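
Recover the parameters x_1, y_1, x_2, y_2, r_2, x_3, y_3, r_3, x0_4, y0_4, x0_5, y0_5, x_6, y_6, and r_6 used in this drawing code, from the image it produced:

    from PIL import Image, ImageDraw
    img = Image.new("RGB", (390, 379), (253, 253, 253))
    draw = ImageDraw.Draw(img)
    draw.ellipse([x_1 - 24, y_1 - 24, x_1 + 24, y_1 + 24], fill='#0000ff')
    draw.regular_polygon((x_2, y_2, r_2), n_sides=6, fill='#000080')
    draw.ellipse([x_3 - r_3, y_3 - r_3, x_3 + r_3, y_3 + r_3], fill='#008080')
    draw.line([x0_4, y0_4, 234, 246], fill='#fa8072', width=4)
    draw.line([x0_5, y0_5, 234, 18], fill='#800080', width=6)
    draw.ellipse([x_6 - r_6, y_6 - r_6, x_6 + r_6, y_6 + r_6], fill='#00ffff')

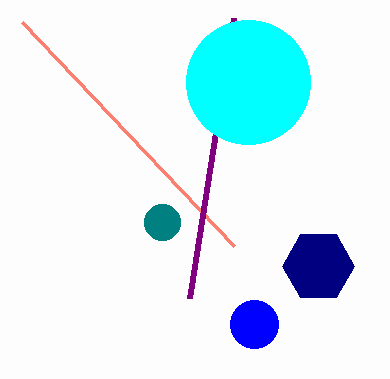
x_1 = 254, y_1 = 324, x_2 = 318, y_2 = 266, r_2 = 36, x_3 = 162, y_3 = 222, r_3 = 18, x0_4 = 22, y0_4 = 22, x0_5 = 190, y0_5 = 298, x_6 = 248, y_6 = 82, r_6 = 62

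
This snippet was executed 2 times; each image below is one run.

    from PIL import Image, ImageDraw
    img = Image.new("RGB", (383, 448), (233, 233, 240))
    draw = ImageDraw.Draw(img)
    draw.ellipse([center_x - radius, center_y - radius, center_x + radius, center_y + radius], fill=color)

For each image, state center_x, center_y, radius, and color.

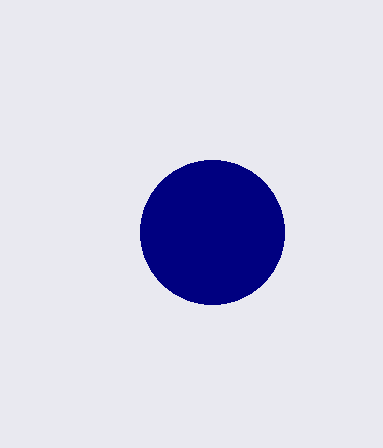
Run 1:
center_x = 212
center_y = 232
radius = 72
color = 'navy'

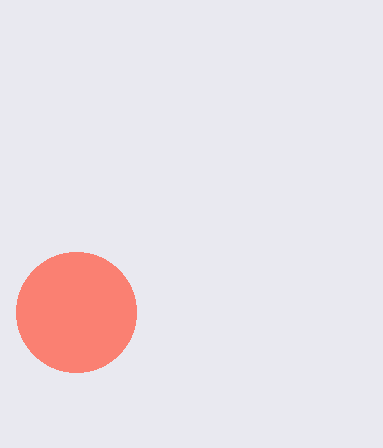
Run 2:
center_x = 76; center_y = 312; radius = 60; color = 'salmon'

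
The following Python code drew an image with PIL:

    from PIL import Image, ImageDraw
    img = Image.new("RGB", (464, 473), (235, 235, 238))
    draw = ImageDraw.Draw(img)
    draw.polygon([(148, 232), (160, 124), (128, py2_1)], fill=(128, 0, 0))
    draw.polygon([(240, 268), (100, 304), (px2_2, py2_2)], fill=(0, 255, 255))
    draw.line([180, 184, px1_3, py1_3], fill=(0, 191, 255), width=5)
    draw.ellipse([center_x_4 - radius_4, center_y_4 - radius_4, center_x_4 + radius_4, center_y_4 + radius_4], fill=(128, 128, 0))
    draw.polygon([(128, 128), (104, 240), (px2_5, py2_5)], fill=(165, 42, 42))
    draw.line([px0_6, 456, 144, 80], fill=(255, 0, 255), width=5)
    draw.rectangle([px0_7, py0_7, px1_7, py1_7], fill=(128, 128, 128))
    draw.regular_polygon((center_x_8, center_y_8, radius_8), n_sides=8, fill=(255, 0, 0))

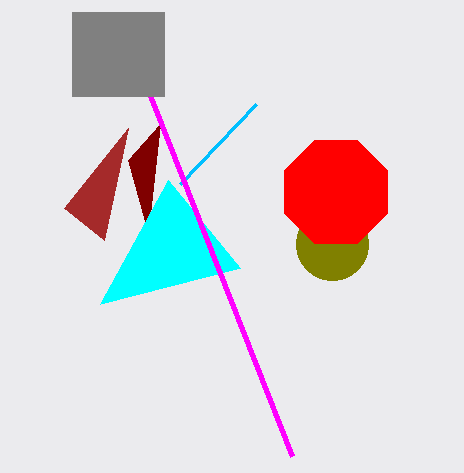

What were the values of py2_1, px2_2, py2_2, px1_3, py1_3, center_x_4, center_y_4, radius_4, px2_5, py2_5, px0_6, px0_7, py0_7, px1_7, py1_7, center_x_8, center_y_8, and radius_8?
py2_1 = 160; px2_2 = 168; py2_2 = 180; px1_3 = 256; py1_3 = 104; center_x_4 = 332; center_y_4 = 244; radius_4 = 36; px2_5 = 64; py2_5 = 208; px0_6 = 292; px0_7 = 72; py0_7 = 12; px1_7 = 164; py1_7 = 96; center_x_8 = 336; center_y_8 = 192; radius_8 = 56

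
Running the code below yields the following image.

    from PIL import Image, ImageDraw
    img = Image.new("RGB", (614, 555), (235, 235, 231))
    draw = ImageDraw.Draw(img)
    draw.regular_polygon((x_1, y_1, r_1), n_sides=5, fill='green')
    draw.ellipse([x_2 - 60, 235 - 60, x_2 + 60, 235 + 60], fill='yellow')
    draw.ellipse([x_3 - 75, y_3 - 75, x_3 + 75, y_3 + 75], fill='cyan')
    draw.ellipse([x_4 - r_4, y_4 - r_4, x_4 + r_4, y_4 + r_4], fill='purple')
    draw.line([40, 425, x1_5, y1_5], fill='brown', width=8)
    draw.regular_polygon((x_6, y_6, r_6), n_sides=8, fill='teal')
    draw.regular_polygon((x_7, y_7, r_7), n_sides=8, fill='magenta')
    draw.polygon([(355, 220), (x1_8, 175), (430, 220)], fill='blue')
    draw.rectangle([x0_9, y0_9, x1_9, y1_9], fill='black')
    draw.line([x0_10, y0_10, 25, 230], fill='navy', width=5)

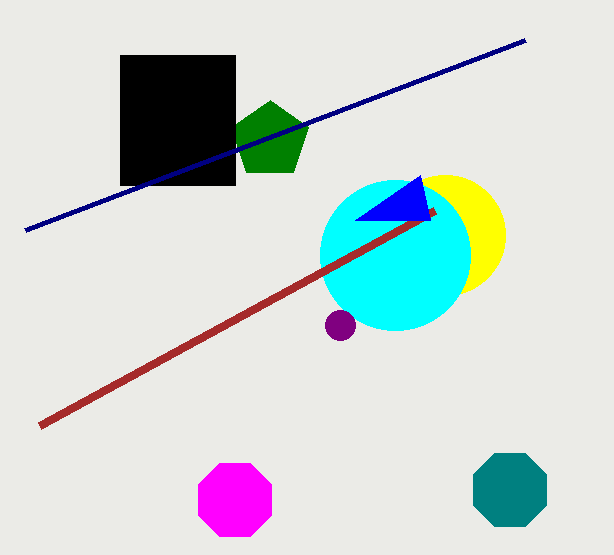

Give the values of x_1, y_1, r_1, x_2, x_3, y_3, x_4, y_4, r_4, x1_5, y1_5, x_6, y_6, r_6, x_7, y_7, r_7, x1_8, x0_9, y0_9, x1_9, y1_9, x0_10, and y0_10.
x_1 = 270, y_1 = 140, r_1 = 40, x_2 = 445, x_3 = 395, y_3 = 255, x_4 = 340, y_4 = 325, r_4 = 15, x1_5 = 435, y1_5 = 210, x_6 = 510, y_6 = 490, r_6 = 40, x_7 = 235, y_7 = 500, r_7 = 40, x1_8 = 420, x0_9 = 120, y0_9 = 55, x1_9 = 235, y1_9 = 185, x0_10 = 525, y0_10 = 40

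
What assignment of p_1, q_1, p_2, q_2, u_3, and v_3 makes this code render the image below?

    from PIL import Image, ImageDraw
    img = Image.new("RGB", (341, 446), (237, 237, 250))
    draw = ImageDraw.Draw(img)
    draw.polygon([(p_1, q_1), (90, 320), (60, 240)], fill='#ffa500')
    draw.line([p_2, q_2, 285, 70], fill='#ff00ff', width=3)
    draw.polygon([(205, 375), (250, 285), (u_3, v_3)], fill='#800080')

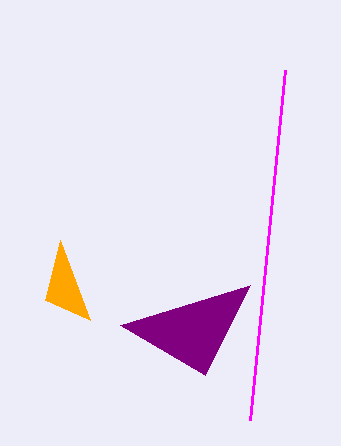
p_1 = 45
q_1 = 300
p_2 = 250
q_2 = 420
u_3 = 120
v_3 = 325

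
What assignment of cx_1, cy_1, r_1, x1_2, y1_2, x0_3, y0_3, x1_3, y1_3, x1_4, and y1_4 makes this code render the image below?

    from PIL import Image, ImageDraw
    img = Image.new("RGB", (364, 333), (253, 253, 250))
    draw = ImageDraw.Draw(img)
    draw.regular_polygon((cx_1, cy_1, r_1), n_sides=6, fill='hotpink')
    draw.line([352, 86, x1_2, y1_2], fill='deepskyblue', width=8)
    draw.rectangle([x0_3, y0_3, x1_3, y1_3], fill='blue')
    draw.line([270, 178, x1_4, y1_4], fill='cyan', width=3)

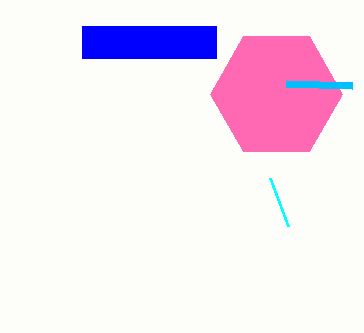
cx_1 = 276
cy_1 = 94
r_1 = 66
x1_2 = 286
y1_2 = 84
x0_3 = 82
y0_3 = 26
x1_3 = 216
y1_3 = 58
x1_4 = 288
y1_4 = 226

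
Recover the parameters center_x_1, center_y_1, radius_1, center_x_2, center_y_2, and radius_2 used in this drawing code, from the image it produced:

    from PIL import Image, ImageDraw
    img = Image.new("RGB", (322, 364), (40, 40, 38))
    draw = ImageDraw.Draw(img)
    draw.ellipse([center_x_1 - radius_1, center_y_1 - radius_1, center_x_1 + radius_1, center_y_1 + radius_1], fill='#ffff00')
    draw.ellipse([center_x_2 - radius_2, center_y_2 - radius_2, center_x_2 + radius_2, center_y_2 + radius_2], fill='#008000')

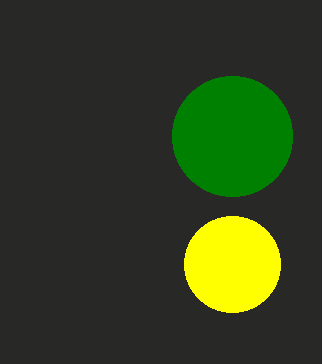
center_x_1 = 232; center_y_1 = 264; radius_1 = 48; center_x_2 = 232; center_y_2 = 136; radius_2 = 60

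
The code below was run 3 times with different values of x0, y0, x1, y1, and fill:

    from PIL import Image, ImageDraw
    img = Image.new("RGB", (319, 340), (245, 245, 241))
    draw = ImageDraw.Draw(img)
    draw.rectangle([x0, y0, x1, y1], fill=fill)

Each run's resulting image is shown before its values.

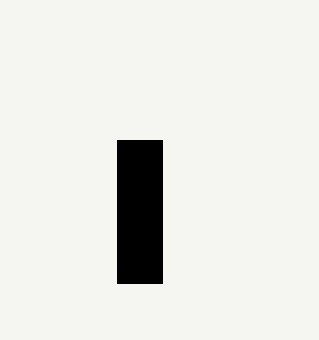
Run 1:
x0 = 117, y0 = 140, x1 = 162, y1 = 283, fill = 'black'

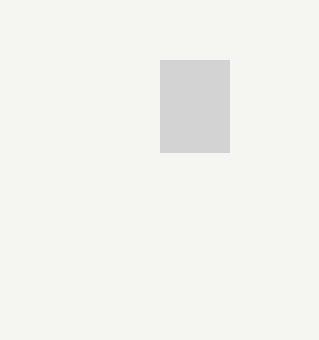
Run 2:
x0 = 160, y0 = 60, x1 = 229, y1 = 152, fill = 'lightgray'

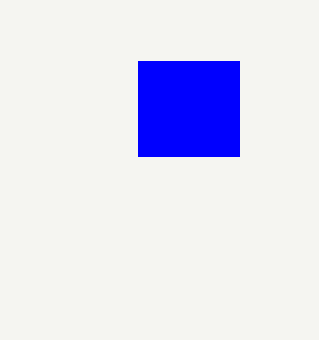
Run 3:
x0 = 138, y0 = 61, x1 = 239, y1 = 156, fill = 'blue'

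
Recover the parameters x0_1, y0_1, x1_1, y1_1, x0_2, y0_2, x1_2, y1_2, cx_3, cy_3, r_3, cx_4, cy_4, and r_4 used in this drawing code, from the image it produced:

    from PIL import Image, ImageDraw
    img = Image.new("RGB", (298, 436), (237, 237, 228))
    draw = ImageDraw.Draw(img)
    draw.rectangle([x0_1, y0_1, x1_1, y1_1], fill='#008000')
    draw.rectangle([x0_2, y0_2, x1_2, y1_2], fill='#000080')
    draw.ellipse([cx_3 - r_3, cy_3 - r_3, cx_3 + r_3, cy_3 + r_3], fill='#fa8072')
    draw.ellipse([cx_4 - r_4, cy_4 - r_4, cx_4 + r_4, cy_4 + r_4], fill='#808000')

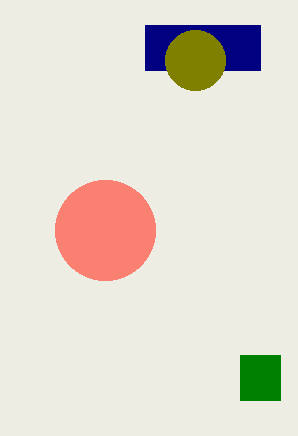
x0_1 = 240, y0_1 = 355, x1_1 = 280, y1_1 = 400, x0_2 = 145, y0_2 = 25, x1_2 = 260, y1_2 = 70, cx_3 = 105, cy_3 = 230, r_3 = 50, cx_4 = 195, cy_4 = 60, r_4 = 30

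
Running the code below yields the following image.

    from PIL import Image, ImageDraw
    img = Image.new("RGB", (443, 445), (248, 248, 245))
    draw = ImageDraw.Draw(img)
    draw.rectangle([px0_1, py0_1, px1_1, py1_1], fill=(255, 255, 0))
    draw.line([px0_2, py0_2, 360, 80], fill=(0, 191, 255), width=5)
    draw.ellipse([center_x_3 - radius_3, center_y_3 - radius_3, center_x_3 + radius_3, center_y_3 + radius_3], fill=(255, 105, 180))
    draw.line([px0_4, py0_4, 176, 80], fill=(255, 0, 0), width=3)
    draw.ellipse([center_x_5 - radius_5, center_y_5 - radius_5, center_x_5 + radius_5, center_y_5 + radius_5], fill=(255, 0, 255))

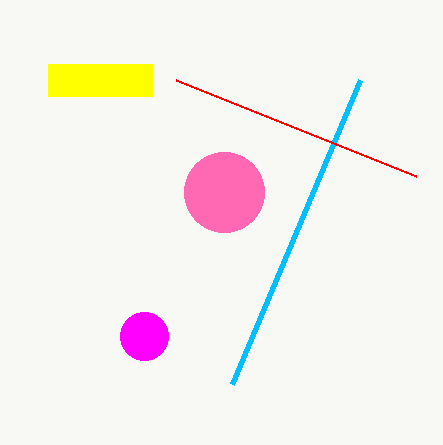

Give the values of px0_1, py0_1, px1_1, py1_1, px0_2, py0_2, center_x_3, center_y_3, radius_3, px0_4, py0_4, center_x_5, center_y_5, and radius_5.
px0_1 = 48
py0_1 = 64
px1_1 = 152
py1_1 = 96
px0_2 = 232
py0_2 = 384
center_x_3 = 224
center_y_3 = 192
radius_3 = 40
px0_4 = 416
py0_4 = 176
center_x_5 = 144
center_y_5 = 336
radius_5 = 24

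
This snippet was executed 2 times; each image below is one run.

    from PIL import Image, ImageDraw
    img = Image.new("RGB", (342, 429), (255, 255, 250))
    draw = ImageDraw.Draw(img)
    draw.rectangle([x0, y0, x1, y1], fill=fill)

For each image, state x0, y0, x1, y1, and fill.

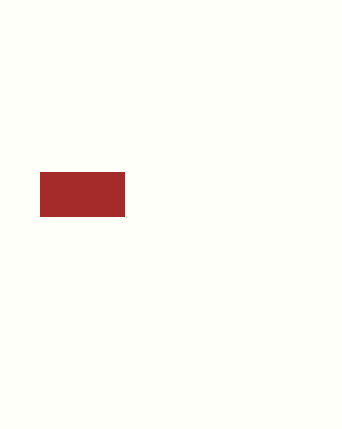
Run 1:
x0 = 40; y0 = 172; x1 = 124; y1 = 216; fill = 'brown'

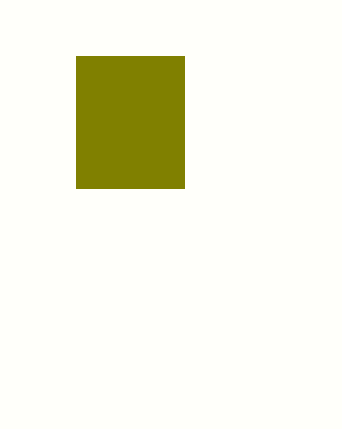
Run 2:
x0 = 76; y0 = 56; x1 = 184; y1 = 188; fill = 'olive'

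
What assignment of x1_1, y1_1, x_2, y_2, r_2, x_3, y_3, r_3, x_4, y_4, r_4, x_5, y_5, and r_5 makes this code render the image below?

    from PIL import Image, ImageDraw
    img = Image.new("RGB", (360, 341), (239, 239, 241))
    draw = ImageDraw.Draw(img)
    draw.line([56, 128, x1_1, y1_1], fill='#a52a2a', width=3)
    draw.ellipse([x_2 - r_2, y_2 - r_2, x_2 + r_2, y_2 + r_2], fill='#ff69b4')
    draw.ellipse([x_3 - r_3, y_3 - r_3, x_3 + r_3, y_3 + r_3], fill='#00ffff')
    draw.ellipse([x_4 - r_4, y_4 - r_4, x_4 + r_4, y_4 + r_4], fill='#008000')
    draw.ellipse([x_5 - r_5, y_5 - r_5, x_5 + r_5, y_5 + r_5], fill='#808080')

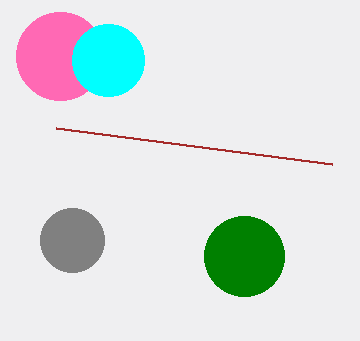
x1_1 = 332, y1_1 = 164, x_2 = 60, y_2 = 56, r_2 = 44, x_3 = 108, y_3 = 60, r_3 = 36, x_4 = 244, y_4 = 256, r_4 = 40, x_5 = 72, y_5 = 240, r_5 = 32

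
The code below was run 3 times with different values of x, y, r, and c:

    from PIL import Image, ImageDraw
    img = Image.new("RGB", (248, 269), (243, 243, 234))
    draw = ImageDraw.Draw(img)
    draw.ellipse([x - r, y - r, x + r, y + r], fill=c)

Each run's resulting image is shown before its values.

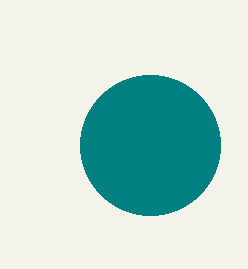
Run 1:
x = 150, y = 145, r = 70, c = 'teal'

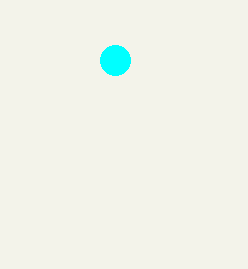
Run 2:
x = 115; y = 60; r = 15; c = 'cyan'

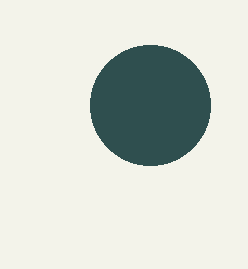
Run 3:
x = 150, y = 105, r = 60, c = 'darkslategray'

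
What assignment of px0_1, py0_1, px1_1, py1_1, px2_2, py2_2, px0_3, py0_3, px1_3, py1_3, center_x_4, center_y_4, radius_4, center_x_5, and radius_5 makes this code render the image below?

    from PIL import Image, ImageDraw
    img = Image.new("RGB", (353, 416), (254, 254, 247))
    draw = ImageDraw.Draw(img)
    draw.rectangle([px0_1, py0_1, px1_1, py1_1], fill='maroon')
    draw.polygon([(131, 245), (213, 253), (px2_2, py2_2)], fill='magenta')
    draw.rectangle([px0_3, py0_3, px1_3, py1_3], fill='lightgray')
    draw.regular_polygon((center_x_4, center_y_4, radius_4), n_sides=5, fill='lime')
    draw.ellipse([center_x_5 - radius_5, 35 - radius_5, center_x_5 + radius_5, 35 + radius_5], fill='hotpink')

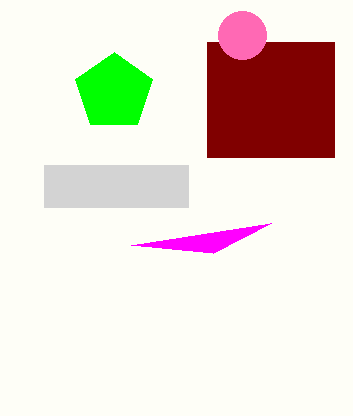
px0_1 = 207; py0_1 = 42; px1_1 = 334; py1_1 = 157; px2_2 = 271; py2_2 = 223; px0_3 = 44; py0_3 = 165; px1_3 = 188; py1_3 = 207; center_x_4 = 114; center_y_4 = 92; radius_4 = 40; center_x_5 = 242; radius_5 = 24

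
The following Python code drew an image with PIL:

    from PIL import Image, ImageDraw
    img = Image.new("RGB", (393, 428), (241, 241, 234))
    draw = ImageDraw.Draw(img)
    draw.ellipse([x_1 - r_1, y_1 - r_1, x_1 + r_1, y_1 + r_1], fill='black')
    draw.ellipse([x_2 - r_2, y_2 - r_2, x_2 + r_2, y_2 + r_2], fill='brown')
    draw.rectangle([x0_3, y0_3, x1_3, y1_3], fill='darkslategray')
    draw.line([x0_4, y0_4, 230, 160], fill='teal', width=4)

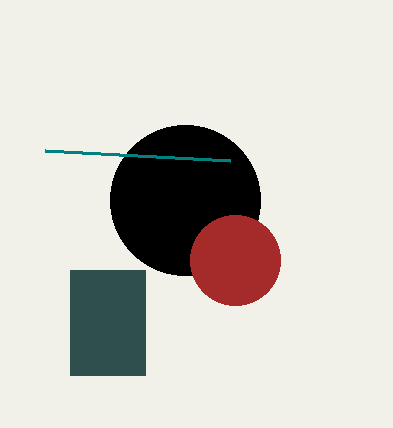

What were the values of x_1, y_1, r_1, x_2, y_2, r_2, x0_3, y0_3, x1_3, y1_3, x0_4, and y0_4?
x_1 = 185; y_1 = 200; r_1 = 75; x_2 = 235; y_2 = 260; r_2 = 45; x0_3 = 70; y0_3 = 270; x1_3 = 145; y1_3 = 375; x0_4 = 45; y0_4 = 150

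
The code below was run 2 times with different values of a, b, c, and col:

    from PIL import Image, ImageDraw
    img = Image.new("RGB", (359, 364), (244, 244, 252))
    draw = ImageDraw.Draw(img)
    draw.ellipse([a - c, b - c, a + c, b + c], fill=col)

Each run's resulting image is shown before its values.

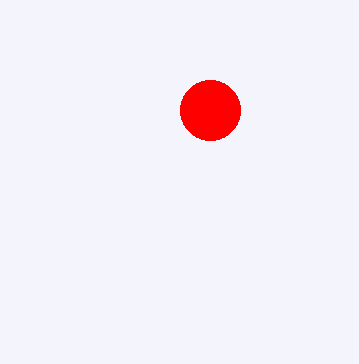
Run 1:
a = 210, b = 110, c = 30, col = 'red'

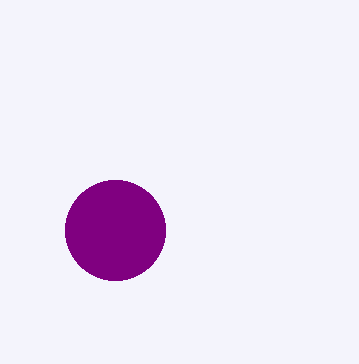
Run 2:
a = 115; b = 230; c = 50; col = 'purple'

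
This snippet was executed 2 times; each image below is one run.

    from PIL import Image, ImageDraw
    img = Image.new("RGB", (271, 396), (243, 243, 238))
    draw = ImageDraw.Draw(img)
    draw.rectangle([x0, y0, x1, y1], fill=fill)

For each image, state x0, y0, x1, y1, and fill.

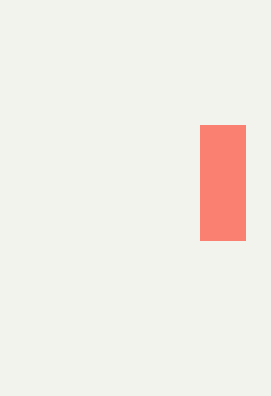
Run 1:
x0 = 200, y0 = 125, x1 = 245, y1 = 240, fill = 'salmon'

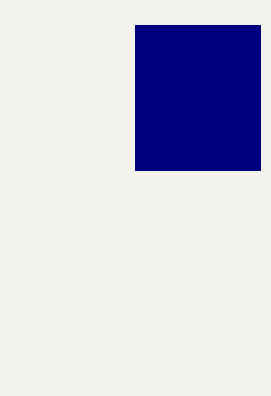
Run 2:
x0 = 135, y0 = 25, x1 = 260, y1 = 170, fill = 'navy'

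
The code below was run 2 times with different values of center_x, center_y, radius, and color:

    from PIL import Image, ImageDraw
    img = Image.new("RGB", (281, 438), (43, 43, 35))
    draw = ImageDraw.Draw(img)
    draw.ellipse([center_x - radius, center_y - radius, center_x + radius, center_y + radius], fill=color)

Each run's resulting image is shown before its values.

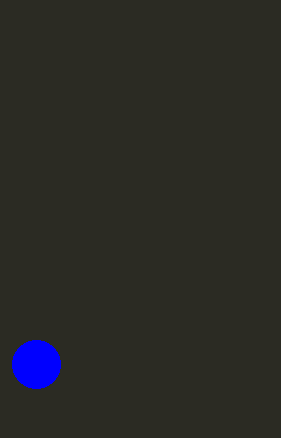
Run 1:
center_x = 36
center_y = 364
radius = 24
color = 'blue'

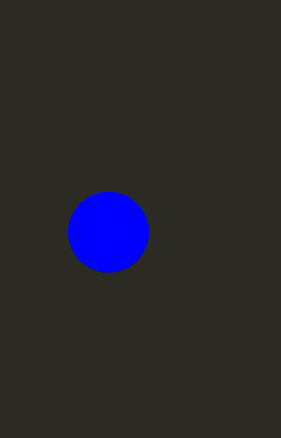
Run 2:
center_x = 108, center_y = 232, radius = 40, color = 'blue'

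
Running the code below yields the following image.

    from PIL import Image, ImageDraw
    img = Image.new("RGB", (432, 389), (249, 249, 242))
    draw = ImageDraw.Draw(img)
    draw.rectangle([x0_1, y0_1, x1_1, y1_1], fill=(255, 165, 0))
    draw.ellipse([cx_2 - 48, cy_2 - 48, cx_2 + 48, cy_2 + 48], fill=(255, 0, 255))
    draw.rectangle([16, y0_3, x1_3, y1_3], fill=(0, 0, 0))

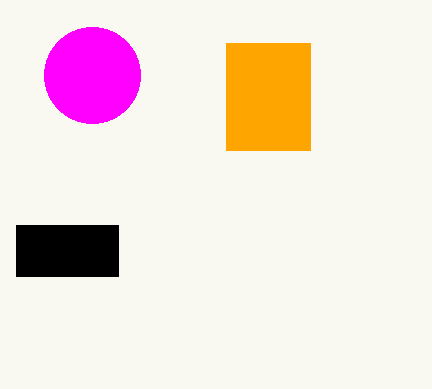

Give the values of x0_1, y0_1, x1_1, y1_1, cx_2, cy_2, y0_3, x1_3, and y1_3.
x0_1 = 226
y0_1 = 43
x1_1 = 310
y1_1 = 150
cx_2 = 92
cy_2 = 75
y0_3 = 225
x1_3 = 118
y1_3 = 276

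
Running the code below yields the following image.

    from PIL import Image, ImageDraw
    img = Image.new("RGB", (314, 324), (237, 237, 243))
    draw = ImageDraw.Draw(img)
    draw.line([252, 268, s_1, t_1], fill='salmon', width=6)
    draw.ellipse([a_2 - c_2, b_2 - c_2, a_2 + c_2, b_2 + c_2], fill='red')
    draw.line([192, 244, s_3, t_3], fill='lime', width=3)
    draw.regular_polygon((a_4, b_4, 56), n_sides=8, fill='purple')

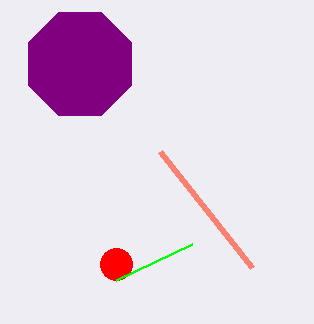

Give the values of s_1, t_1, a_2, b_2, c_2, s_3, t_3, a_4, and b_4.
s_1 = 160; t_1 = 152; a_2 = 116; b_2 = 264; c_2 = 16; s_3 = 116; t_3 = 280; a_4 = 80; b_4 = 64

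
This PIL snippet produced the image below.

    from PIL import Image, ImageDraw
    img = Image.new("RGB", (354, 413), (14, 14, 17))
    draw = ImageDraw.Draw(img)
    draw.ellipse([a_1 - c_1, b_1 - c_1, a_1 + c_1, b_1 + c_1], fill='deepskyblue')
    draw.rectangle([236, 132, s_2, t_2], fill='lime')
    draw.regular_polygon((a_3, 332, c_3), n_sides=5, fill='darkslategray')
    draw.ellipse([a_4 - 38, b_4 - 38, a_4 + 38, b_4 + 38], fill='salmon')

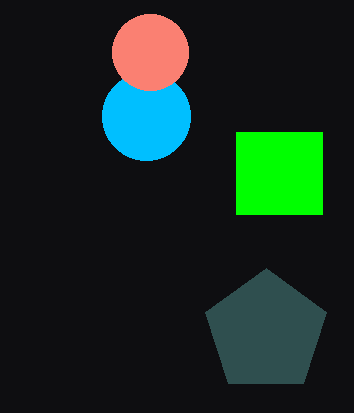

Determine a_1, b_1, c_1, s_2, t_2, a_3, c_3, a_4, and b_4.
a_1 = 146, b_1 = 116, c_1 = 44, s_2 = 322, t_2 = 214, a_3 = 266, c_3 = 64, a_4 = 150, b_4 = 52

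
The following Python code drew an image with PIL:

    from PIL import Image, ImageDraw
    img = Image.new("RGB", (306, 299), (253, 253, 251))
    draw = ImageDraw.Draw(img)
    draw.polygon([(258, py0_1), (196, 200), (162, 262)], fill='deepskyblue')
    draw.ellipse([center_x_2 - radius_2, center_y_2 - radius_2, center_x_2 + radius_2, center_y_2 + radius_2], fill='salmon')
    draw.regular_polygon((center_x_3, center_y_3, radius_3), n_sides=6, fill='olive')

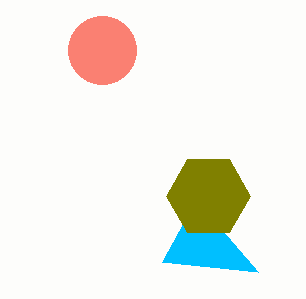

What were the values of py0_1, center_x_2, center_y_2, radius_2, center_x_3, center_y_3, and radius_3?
py0_1 = 272
center_x_2 = 102
center_y_2 = 50
radius_2 = 34
center_x_3 = 208
center_y_3 = 196
radius_3 = 42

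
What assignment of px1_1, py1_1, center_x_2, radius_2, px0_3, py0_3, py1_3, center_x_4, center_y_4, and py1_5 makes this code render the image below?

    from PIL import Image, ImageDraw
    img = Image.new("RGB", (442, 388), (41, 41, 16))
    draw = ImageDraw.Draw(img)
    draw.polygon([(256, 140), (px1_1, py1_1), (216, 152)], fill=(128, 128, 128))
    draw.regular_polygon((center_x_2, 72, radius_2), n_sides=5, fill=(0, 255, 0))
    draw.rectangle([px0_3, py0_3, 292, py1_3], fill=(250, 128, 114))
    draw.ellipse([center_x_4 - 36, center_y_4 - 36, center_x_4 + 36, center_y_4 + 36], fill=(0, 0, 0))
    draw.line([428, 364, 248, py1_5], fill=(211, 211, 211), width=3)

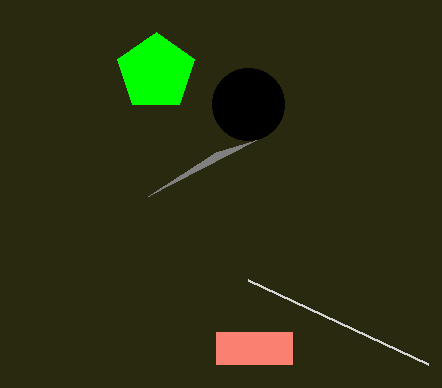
px1_1 = 148; py1_1 = 196; center_x_2 = 156; radius_2 = 40; px0_3 = 216; py0_3 = 332; py1_3 = 364; center_x_4 = 248; center_y_4 = 104; py1_5 = 280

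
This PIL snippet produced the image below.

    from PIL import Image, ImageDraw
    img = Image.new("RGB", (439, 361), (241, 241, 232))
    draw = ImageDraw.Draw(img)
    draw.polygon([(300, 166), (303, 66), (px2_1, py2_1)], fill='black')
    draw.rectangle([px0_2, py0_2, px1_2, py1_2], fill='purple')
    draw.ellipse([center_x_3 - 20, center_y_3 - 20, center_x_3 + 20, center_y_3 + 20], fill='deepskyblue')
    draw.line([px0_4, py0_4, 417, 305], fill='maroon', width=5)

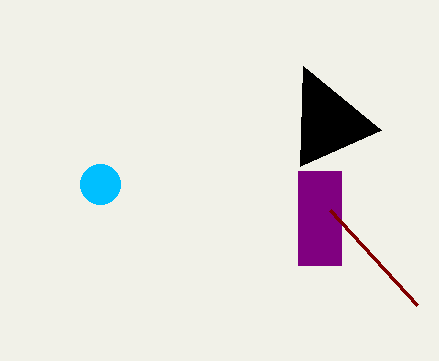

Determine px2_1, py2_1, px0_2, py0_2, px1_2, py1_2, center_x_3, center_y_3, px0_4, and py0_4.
px2_1 = 381
py2_1 = 130
px0_2 = 298
py0_2 = 171
px1_2 = 341
py1_2 = 265
center_x_3 = 100
center_y_3 = 184
px0_4 = 330
py0_4 = 210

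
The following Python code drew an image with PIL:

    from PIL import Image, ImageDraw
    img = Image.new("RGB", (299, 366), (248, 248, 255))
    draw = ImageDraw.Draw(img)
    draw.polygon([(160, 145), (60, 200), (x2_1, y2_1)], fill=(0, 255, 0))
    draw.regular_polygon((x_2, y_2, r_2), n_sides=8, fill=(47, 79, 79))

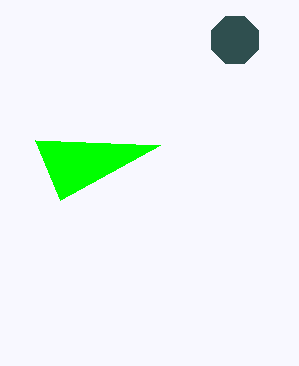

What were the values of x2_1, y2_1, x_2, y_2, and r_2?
x2_1 = 35, y2_1 = 140, x_2 = 235, y_2 = 40, r_2 = 25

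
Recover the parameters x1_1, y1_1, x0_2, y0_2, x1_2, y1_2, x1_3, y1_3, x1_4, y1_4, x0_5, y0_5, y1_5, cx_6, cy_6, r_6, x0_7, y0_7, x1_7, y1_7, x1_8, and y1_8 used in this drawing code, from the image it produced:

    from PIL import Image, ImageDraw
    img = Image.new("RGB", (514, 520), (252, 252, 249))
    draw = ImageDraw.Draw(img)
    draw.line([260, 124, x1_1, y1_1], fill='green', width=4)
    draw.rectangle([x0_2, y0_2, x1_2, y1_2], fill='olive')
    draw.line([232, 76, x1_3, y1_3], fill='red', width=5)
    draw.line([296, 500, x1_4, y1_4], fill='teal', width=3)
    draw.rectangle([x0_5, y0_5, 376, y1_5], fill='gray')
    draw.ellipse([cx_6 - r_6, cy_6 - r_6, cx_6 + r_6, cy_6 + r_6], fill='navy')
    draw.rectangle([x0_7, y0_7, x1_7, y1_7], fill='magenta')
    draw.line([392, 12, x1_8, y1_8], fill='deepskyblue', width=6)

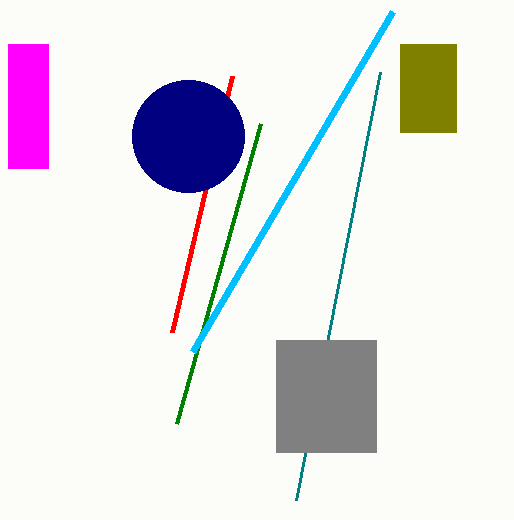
x1_1 = 176; y1_1 = 424; x0_2 = 400; y0_2 = 44; x1_2 = 456; y1_2 = 132; x1_3 = 172; y1_3 = 332; x1_4 = 380; y1_4 = 72; x0_5 = 276; y0_5 = 340; y1_5 = 452; cx_6 = 188; cy_6 = 136; r_6 = 56; x0_7 = 8; y0_7 = 44; x1_7 = 48; y1_7 = 168; x1_8 = 192; y1_8 = 352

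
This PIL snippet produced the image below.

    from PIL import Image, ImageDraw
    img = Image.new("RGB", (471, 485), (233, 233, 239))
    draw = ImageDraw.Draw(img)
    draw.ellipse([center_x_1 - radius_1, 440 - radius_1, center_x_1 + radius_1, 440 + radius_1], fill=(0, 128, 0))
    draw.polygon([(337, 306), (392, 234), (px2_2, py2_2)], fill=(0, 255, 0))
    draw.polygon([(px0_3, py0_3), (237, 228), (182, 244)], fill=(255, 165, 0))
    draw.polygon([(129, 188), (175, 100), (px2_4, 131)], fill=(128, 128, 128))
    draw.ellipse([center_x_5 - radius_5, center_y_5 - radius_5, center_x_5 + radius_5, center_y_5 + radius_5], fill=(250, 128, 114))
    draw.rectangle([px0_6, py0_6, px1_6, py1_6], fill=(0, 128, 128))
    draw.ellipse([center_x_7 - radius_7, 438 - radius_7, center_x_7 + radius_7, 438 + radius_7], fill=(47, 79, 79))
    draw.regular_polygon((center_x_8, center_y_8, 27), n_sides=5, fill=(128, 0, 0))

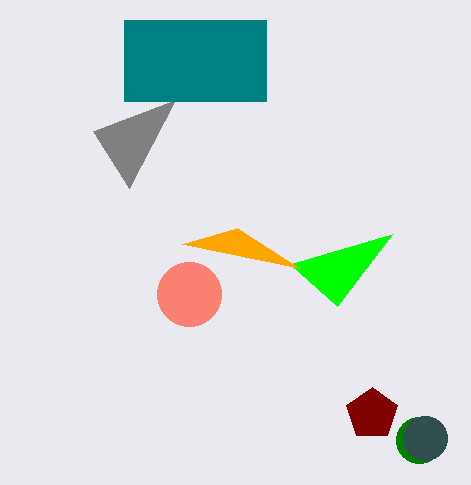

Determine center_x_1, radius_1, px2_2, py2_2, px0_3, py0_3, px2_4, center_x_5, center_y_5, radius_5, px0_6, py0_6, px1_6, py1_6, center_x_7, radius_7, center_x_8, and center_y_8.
center_x_1 = 419; radius_1 = 23; px2_2 = 290; py2_2 = 264; px0_3 = 299; py0_3 = 268; px2_4 = 93; center_x_5 = 189; center_y_5 = 294; radius_5 = 32; px0_6 = 124; py0_6 = 20; px1_6 = 266; py1_6 = 101; center_x_7 = 425; radius_7 = 22; center_x_8 = 372; center_y_8 = 414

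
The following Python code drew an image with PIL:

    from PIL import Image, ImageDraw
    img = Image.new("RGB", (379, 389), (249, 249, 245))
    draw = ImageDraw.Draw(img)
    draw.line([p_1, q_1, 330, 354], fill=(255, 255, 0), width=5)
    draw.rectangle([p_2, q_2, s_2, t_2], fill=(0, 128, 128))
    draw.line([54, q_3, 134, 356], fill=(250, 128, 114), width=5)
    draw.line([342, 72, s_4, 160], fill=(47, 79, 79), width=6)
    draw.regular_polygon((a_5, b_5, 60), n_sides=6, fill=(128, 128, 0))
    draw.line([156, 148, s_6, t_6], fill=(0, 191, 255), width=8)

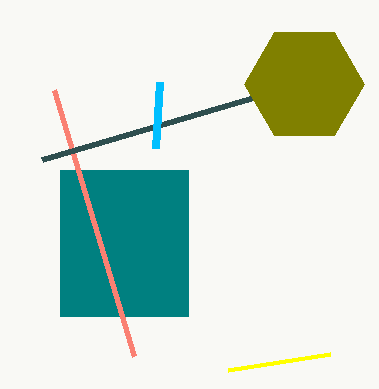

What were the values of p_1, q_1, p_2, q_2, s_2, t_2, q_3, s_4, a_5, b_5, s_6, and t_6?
p_1 = 228
q_1 = 370
p_2 = 60
q_2 = 170
s_2 = 188
t_2 = 316
q_3 = 90
s_4 = 42
a_5 = 304
b_5 = 84
s_6 = 160
t_6 = 82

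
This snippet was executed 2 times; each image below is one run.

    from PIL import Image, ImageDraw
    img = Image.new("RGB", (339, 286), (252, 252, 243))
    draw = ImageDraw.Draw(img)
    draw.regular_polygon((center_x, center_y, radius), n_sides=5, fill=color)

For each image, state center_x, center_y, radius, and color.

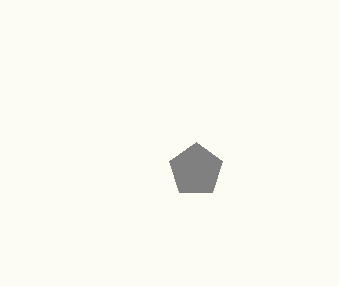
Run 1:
center_x = 196, center_y = 170, radius = 28, color = 'gray'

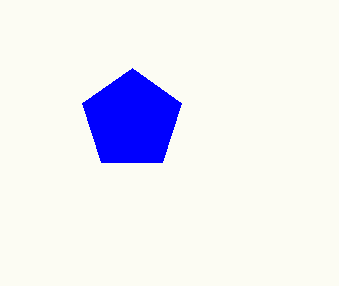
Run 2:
center_x = 132; center_y = 120; radius = 52; color = 'blue'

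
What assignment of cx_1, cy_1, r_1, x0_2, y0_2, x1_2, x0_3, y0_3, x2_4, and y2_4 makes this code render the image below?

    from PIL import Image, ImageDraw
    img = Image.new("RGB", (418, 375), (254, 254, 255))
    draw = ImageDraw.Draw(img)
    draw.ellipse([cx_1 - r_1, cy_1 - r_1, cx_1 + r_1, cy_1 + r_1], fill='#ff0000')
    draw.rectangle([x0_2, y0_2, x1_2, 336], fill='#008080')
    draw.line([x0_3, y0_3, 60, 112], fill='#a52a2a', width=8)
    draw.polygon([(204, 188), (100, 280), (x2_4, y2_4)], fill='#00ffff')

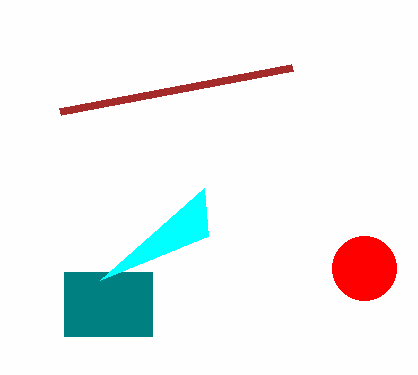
cx_1 = 364; cy_1 = 268; r_1 = 32; x0_2 = 64; y0_2 = 272; x1_2 = 152; x0_3 = 292; y0_3 = 68; x2_4 = 208; y2_4 = 236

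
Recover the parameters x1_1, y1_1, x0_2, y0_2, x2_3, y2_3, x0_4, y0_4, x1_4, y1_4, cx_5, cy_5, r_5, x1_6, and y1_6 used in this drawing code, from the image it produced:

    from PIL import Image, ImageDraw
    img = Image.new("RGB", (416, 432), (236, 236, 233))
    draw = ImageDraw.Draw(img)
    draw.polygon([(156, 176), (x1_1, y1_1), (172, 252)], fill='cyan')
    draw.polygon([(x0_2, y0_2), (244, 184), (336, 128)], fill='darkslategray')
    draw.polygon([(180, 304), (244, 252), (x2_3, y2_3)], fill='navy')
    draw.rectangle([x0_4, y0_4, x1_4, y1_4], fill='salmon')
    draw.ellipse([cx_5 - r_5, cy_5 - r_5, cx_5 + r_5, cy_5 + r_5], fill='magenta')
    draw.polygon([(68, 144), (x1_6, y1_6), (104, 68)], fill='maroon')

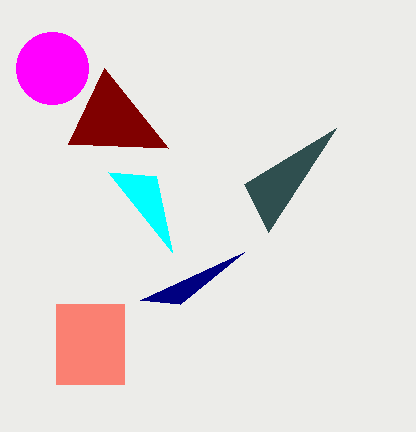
x1_1 = 108; y1_1 = 172; x0_2 = 268; y0_2 = 232; x2_3 = 140; y2_3 = 300; x0_4 = 56; y0_4 = 304; x1_4 = 124; y1_4 = 384; cx_5 = 52; cy_5 = 68; r_5 = 36; x1_6 = 168; y1_6 = 148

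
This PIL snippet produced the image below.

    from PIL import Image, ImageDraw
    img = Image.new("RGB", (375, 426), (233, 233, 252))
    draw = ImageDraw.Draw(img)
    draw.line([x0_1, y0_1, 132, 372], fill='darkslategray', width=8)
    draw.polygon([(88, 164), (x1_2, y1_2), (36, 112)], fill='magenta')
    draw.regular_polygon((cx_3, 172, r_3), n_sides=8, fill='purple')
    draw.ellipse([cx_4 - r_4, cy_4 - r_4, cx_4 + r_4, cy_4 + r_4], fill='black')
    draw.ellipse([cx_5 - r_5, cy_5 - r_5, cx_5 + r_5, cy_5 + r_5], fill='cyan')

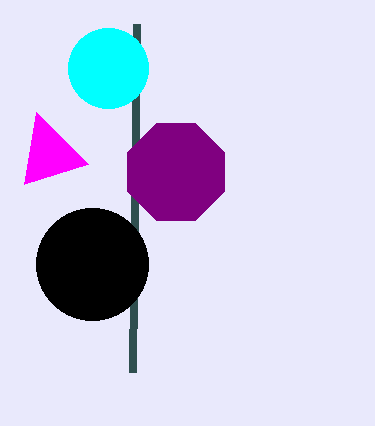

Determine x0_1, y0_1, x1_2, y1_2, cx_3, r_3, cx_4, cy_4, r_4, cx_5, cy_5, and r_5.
x0_1 = 136, y0_1 = 24, x1_2 = 24, y1_2 = 184, cx_3 = 176, r_3 = 52, cx_4 = 92, cy_4 = 264, r_4 = 56, cx_5 = 108, cy_5 = 68, r_5 = 40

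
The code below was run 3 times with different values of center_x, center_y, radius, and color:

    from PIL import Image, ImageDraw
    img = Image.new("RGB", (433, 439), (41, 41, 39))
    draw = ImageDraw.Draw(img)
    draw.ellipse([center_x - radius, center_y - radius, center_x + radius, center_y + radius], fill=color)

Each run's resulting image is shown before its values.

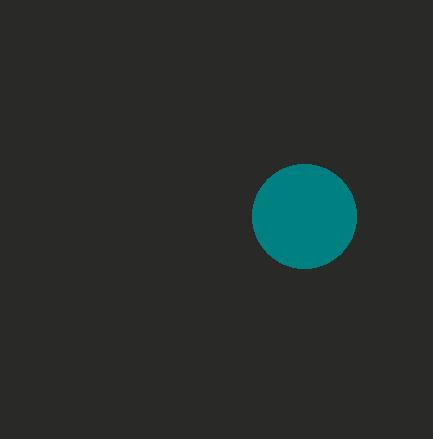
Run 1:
center_x = 304, center_y = 216, radius = 52, color = 'teal'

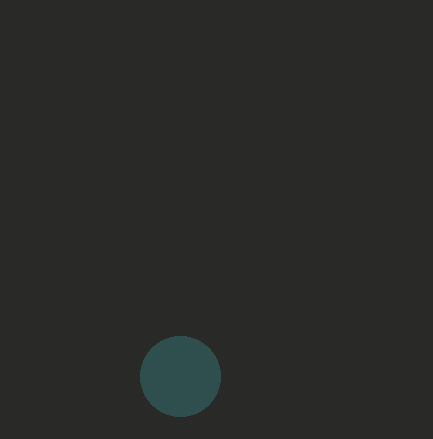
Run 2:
center_x = 180; center_y = 376; radius = 40; color = 'darkslategray'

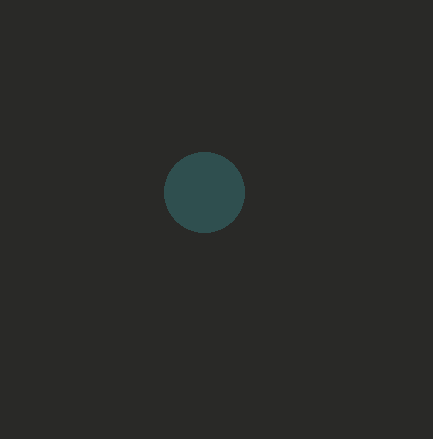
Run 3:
center_x = 204, center_y = 192, radius = 40, color = 'darkslategray'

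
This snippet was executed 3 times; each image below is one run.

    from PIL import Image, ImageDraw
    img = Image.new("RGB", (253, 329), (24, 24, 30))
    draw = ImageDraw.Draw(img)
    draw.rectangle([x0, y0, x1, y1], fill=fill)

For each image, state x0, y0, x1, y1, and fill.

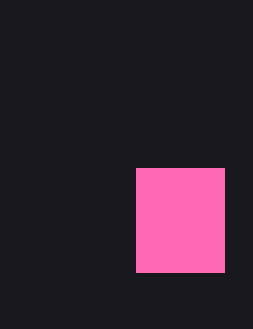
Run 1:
x0 = 136, y0 = 168, x1 = 224, y1 = 272, fill = 'hotpink'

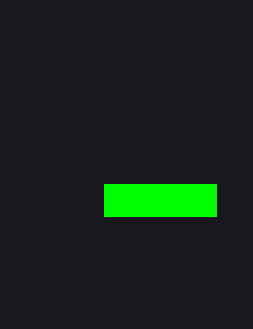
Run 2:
x0 = 104, y0 = 184, x1 = 216, y1 = 216, fill = 'lime'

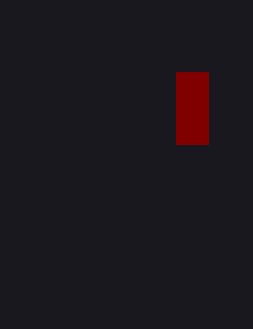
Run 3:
x0 = 176
y0 = 72
x1 = 208
y1 = 144
fill = 'maroon'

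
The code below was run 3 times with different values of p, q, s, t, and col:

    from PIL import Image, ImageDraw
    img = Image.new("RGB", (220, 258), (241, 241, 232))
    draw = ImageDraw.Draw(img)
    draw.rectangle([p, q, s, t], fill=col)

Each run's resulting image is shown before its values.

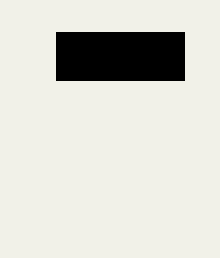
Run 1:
p = 56, q = 32, s = 184, t = 80, col = 'black'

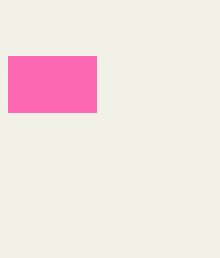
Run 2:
p = 8, q = 56, s = 96, t = 112, col = 'hotpink'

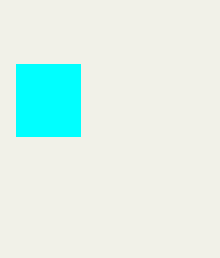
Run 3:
p = 16; q = 64; s = 80; t = 136; col = 'cyan'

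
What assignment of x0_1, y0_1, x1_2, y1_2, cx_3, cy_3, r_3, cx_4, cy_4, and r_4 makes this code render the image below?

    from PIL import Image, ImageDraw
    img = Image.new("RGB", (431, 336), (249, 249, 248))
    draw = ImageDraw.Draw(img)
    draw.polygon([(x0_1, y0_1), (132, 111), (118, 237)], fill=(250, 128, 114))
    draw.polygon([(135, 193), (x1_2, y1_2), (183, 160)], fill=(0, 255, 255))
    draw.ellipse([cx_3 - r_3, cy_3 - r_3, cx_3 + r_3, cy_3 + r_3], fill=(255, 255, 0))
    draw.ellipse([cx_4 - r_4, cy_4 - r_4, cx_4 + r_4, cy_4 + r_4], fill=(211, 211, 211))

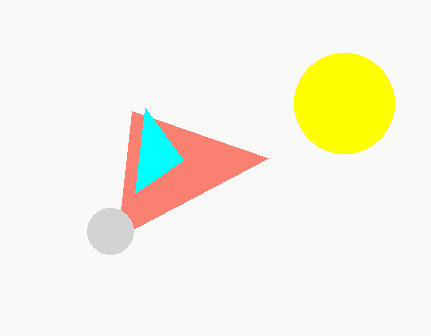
x0_1 = 268
y0_1 = 158
x1_2 = 145
y1_2 = 108
cx_3 = 344
cy_3 = 103
r_3 = 50
cx_4 = 110
cy_4 = 231
r_4 = 23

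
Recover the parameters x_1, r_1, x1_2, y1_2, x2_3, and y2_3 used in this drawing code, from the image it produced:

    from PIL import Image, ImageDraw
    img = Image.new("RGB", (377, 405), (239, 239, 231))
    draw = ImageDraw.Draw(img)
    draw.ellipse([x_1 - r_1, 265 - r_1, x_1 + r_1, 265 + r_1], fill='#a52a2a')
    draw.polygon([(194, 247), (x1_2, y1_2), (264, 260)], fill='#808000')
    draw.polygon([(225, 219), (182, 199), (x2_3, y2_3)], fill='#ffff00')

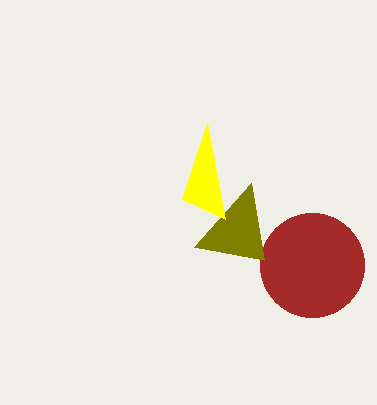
x_1 = 312, r_1 = 52, x1_2 = 251, y1_2 = 183, x2_3 = 207, y2_3 = 123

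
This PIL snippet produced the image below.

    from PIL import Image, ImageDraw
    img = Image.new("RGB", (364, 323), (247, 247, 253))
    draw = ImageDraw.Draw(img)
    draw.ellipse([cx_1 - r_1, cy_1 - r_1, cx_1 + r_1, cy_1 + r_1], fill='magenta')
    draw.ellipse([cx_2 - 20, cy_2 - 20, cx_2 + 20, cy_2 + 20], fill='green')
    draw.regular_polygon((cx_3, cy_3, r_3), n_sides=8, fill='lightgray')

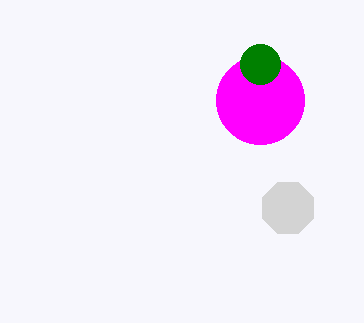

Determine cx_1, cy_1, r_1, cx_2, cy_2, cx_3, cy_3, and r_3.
cx_1 = 260, cy_1 = 100, r_1 = 44, cx_2 = 260, cy_2 = 64, cx_3 = 288, cy_3 = 208, r_3 = 28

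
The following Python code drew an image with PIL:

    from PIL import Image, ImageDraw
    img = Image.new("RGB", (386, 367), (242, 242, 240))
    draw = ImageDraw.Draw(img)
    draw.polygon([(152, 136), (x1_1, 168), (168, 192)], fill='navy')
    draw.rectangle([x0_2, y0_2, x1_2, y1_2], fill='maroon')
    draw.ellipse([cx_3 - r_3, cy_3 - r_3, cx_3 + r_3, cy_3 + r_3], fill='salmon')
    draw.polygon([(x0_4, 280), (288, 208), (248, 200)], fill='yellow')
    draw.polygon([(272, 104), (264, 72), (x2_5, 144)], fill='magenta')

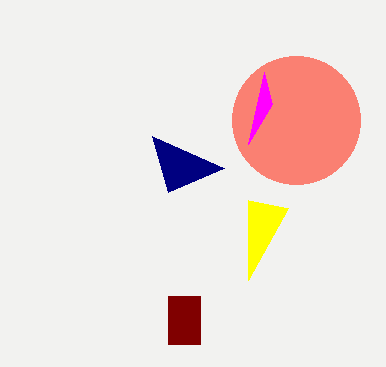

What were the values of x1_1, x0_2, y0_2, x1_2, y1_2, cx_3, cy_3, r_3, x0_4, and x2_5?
x1_1 = 224; x0_2 = 168; y0_2 = 296; x1_2 = 200; y1_2 = 344; cx_3 = 296; cy_3 = 120; r_3 = 64; x0_4 = 248; x2_5 = 248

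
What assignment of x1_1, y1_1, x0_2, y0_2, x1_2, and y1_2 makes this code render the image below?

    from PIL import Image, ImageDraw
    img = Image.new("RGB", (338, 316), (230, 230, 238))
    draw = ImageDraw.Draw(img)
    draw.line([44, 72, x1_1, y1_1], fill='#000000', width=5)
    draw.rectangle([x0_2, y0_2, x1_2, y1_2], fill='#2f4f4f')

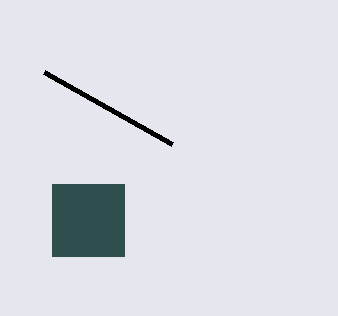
x1_1 = 172; y1_1 = 144; x0_2 = 52; y0_2 = 184; x1_2 = 124; y1_2 = 256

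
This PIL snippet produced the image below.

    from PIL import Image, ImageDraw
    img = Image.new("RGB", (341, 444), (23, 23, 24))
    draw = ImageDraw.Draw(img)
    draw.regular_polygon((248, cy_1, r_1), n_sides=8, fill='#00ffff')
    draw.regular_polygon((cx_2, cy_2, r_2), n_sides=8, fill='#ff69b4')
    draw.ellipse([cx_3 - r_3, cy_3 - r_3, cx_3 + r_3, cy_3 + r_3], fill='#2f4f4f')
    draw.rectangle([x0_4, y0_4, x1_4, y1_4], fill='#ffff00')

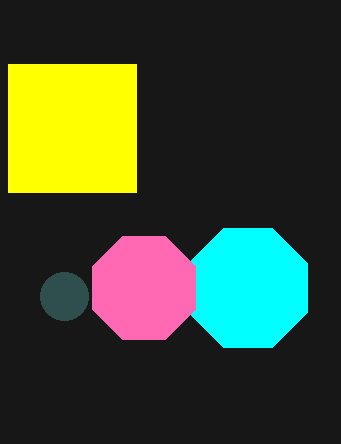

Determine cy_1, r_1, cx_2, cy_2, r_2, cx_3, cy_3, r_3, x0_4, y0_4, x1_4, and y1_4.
cy_1 = 288
r_1 = 64
cx_2 = 144
cy_2 = 288
r_2 = 56
cx_3 = 64
cy_3 = 296
r_3 = 24
x0_4 = 8
y0_4 = 64
x1_4 = 136
y1_4 = 192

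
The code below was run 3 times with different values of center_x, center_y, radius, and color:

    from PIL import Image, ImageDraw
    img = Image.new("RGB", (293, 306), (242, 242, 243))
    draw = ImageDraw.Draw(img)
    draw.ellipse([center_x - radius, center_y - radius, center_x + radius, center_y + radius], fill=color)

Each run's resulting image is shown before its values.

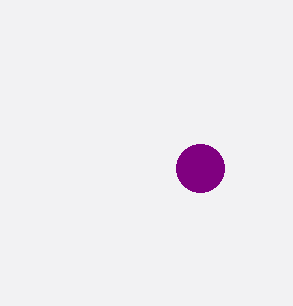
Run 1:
center_x = 200, center_y = 168, radius = 24, color = 'purple'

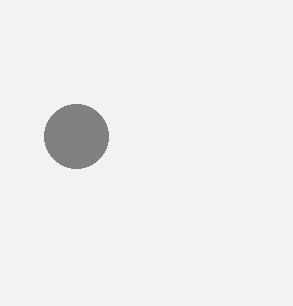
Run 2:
center_x = 76
center_y = 136
radius = 32
color = 'gray'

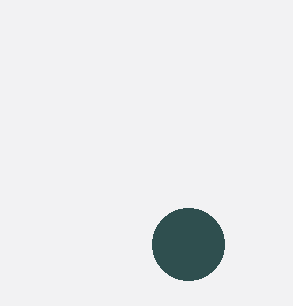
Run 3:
center_x = 188; center_y = 244; radius = 36; color = 'darkslategray'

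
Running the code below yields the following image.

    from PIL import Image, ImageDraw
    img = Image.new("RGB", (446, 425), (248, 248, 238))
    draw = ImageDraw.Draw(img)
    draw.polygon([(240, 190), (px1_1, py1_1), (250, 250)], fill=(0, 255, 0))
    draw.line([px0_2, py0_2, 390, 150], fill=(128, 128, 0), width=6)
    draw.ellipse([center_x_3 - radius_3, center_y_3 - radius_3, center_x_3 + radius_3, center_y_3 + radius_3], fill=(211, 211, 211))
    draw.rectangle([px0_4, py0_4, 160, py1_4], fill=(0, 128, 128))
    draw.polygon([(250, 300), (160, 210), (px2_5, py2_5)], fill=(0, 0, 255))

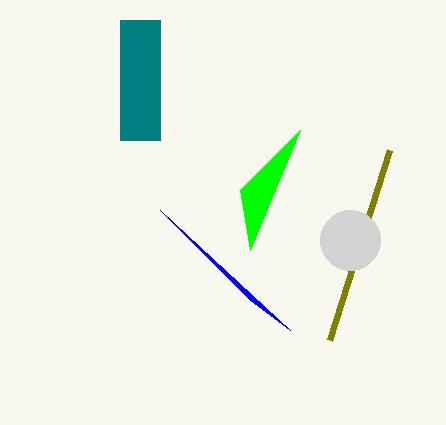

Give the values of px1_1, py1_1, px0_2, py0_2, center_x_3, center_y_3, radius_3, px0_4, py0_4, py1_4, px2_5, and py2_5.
px1_1 = 300, py1_1 = 130, px0_2 = 330, py0_2 = 340, center_x_3 = 350, center_y_3 = 240, radius_3 = 30, px0_4 = 120, py0_4 = 20, py1_4 = 140, px2_5 = 290, py2_5 = 330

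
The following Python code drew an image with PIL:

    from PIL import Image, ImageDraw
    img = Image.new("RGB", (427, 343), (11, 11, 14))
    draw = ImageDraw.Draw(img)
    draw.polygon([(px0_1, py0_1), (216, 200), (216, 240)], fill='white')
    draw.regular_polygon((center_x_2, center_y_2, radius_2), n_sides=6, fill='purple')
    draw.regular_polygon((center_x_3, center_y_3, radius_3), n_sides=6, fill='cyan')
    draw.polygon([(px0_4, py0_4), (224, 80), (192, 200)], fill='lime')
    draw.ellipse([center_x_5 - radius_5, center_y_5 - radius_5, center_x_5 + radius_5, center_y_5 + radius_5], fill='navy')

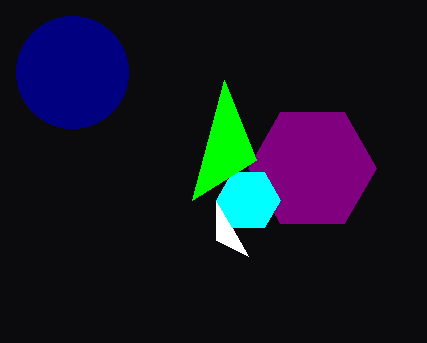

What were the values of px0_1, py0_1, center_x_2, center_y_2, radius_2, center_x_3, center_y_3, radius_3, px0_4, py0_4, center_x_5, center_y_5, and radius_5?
px0_1 = 248, py0_1 = 256, center_x_2 = 312, center_y_2 = 168, radius_2 = 64, center_x_3 = 248, center_y_3 = 200, radius_3 = 32, px0_4 = 256, py0_4 = 160, center_x_5 = 72, center_y_5 = 72, radius_5 = 56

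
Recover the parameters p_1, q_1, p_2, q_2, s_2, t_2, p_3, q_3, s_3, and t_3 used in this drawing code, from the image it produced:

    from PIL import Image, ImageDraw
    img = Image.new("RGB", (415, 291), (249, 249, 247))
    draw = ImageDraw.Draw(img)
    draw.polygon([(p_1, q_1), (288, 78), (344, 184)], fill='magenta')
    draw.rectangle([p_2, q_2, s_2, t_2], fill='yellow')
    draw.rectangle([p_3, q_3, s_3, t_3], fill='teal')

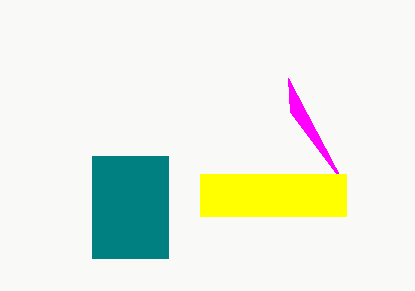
p_1 = 290; q_1 = 112; p_2 = 200; q_2 = 174; s_2 = 346; t_2 = 216; p_3 = 92; q_3 = 156; s_3 = 168; t_3 = 258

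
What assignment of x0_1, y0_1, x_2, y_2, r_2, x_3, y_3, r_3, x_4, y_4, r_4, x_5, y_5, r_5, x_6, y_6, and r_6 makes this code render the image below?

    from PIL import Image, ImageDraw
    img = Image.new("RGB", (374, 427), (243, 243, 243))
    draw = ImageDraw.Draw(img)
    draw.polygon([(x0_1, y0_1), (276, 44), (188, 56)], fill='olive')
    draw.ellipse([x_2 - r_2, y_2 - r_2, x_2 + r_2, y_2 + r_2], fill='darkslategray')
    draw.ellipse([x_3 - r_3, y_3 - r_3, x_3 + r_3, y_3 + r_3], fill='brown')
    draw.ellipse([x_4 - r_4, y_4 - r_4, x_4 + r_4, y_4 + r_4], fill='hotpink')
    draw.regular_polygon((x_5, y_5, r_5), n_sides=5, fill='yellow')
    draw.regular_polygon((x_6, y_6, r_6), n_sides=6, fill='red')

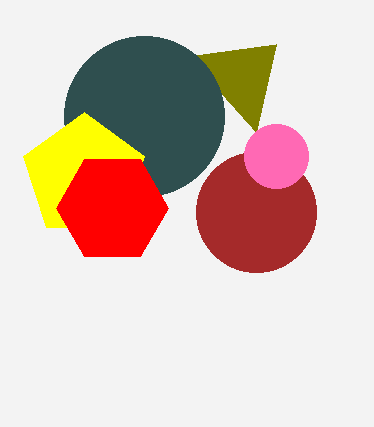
x0_1 = 256, y0_1 = 132, x_2 = 144, y_2 = 116, r_2 = 80, x_3 = 256, y_3 = 212, r_3 = 60, x_4 = 276, y_4 = 156, r_4 = 32, x_5 = 84, y_5 = 176, r_5 = 64, x_6 = 112, y_6 = 208, r_6 = 56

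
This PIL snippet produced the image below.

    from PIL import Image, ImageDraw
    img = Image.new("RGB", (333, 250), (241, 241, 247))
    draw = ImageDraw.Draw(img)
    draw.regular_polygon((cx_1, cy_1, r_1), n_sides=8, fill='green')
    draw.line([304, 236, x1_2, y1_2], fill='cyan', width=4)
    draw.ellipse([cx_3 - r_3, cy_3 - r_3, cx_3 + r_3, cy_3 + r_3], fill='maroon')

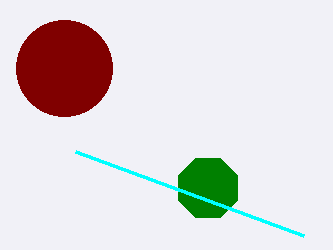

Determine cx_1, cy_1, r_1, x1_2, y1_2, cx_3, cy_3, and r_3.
cx_1 = 208; cy_1 = 188; r_1 = 32; x1_2 = 76; y1_2 = 152; cx_3 = 64; cy_3 = 68; r_3 = 48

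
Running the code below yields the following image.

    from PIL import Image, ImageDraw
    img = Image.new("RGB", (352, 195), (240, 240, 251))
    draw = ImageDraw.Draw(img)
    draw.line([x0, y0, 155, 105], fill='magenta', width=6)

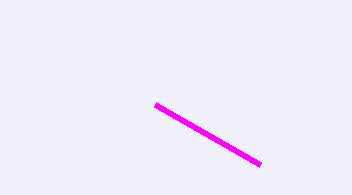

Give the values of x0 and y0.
x0 = 260; y0 = 165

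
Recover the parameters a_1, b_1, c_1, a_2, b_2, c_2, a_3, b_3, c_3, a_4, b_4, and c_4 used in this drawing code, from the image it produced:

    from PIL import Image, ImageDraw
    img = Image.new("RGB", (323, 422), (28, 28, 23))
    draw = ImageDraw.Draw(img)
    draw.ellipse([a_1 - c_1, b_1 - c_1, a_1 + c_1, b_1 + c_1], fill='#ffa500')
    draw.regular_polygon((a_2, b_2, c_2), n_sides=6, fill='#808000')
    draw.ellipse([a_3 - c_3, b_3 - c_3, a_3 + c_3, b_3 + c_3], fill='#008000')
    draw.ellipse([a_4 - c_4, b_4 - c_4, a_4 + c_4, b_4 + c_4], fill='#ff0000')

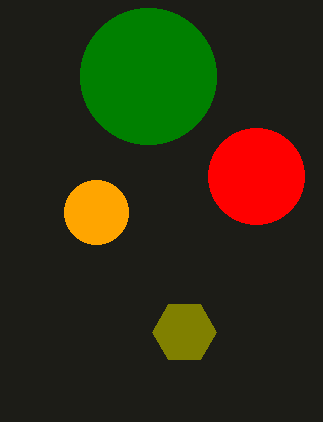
a_1 = 96
b_1 = 212
c_1 = 32
a_2 = 184
b_2 = 332
c_2 = 32
a_3 = 148
b_3 = 76
c_3 = 68
a_4 = 256
b_4 = 176
c_4 = 48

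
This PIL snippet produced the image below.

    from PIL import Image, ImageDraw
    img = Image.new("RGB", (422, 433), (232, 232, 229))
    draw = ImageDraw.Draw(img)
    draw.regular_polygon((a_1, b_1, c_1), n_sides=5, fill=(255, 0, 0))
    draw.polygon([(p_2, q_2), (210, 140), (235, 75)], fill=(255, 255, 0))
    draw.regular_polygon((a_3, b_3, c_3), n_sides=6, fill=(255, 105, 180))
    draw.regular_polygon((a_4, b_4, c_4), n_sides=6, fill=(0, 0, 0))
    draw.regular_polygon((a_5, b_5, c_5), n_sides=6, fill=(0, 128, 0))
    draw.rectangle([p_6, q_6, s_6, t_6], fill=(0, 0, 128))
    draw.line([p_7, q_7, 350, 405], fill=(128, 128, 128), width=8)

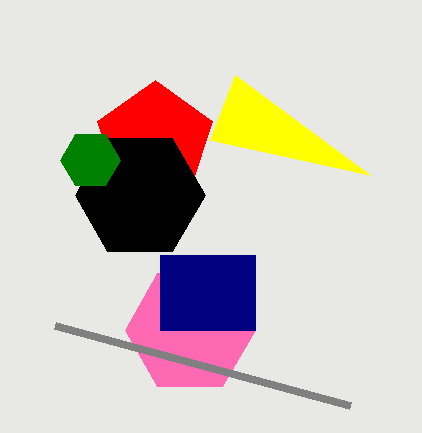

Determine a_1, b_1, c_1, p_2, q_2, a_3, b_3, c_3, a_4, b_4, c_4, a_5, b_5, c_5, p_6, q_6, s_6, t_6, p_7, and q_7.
a_1 = 155
b_1 = 140
c_1 = 60
p_2 = 370
q_2 = 175
a_3 = 190
b_3 = 330
c_3 = 65
a_4 = 140
b_4 = 195
c_4 = 65
a_5 = 90
b_5 = 160
c_5 = 30
p_6 = 160
q_6 = 255
s_6 = 255
t_6 = 330
p_7 = 55
q_7 = 325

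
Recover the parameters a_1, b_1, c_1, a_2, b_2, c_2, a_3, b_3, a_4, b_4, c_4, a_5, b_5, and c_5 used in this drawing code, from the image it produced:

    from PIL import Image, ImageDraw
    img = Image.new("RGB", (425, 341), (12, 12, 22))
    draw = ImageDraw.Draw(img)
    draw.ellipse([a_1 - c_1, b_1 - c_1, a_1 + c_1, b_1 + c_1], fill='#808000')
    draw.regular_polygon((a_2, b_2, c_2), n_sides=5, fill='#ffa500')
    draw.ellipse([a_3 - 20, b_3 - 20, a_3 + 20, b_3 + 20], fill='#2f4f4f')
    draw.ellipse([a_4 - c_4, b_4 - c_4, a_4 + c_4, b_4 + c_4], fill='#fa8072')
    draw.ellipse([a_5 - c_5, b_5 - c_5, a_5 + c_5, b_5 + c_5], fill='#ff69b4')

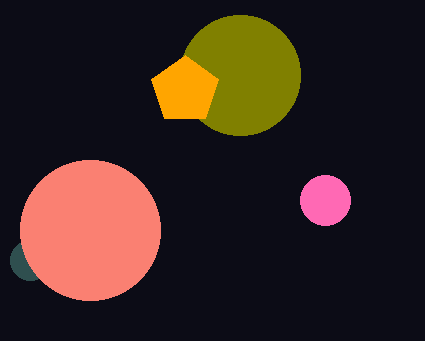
a_1 = 240, b_1 = 75, c_1 = 60, a_2 = 185, b_2 = 90, c_2 = 35, a_3 = 30, b_3 = 260, a_4 = 90, b_4 = 230, c_4 = 70, a_5 = 325, b_5 = 200, c_5 = 25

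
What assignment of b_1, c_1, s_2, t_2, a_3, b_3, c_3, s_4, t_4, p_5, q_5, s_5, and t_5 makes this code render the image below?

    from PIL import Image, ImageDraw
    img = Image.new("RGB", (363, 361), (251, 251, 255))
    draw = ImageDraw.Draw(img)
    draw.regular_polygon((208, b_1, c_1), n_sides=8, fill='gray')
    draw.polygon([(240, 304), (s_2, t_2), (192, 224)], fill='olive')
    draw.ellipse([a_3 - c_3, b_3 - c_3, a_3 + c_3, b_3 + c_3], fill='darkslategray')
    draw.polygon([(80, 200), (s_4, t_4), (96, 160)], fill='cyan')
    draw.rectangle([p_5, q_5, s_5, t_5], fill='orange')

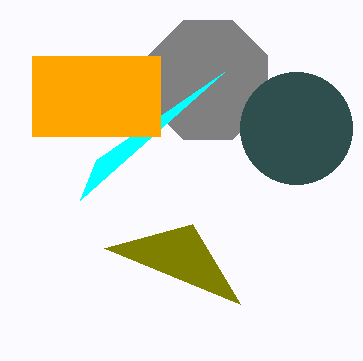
b_1 = 80, c_1 = 64, s_2 = 104, t_2 = 248, a_3 = 296, b_3 = 128, c_3 = 56, s_4 = 224, t_4 = 72, p_5 = 32, q_5 = 56, s_5 = 160, t_5 = 136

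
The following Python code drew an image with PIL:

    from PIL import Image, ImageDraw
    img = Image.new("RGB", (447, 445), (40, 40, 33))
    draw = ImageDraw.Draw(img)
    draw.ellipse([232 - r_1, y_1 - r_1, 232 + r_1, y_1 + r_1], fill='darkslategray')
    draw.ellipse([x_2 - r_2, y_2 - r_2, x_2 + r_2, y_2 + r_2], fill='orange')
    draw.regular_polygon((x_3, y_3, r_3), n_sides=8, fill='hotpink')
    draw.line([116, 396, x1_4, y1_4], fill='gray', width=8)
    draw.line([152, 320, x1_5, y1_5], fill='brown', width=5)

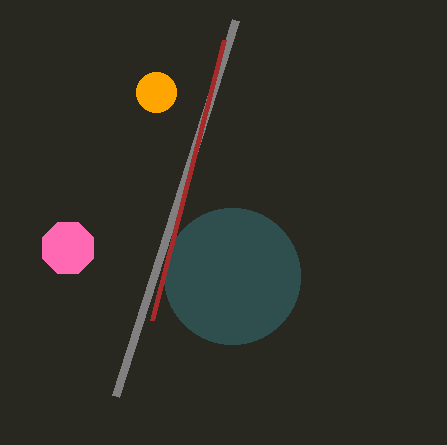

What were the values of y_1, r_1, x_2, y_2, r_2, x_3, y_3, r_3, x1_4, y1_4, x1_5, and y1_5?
y_1 = 276, r_1 = 68, x_2 = 156, y_2 = 92, r_2 = 20, x_3 = 68, y_3 = 248, r_3 = 28, x1_4 = 236, y1_4 = 20, x1_5 = 224, y1_5 = 40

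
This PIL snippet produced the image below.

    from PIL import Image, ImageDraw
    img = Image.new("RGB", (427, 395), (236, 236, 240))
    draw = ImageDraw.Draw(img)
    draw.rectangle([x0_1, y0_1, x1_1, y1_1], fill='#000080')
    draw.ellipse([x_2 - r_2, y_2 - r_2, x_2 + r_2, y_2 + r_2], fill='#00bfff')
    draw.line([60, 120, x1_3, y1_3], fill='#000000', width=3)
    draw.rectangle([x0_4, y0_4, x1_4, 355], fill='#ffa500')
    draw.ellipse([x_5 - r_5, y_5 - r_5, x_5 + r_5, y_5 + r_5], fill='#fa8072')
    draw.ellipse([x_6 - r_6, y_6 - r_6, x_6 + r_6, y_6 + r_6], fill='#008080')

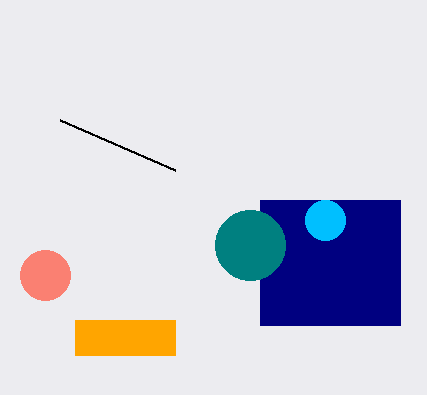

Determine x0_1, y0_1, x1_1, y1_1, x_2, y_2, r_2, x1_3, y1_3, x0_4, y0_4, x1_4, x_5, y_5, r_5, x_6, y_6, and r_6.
x0_1 = 260; y0_1 = 200; x1_1 = 400; y1_1 = 325; x_2 = 325; y_2 = 220; r_2 = 20; x1_3 = 175; y1_3 = 170; x0_4 = 75; y0_4 = 320; x1_4 = 175; x_5 = 45; y_5 = 275; r_5 = 25; x_6 = 250; y_6 = 245; r_6 = 35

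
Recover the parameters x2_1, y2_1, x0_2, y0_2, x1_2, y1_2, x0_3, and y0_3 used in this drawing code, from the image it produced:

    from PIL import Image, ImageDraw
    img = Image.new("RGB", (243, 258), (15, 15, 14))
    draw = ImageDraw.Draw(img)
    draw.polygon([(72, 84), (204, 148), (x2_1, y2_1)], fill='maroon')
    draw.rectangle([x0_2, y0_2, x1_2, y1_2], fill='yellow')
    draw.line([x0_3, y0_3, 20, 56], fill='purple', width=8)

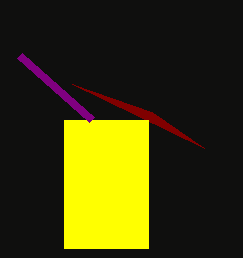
x2_1 = 152, y2_1 = 112, x0_2 = 64, y0_2 = 120, x1_2 = 148, y1_2 = 248, x0_3 = 92, y0_3 = 120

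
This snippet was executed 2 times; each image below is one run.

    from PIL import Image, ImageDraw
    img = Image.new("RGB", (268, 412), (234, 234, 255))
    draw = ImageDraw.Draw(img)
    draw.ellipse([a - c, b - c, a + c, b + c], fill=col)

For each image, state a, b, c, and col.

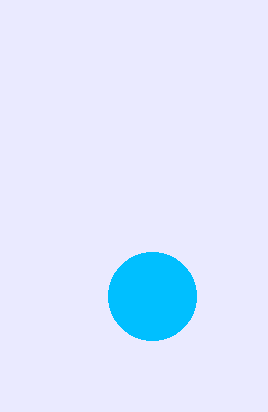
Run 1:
a = 152, b = 296, c = 44, col = 'deepskyblue'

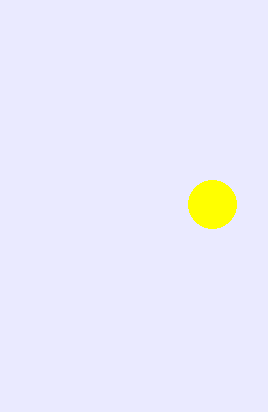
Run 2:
a = 212; b = 204; c = 24; col = 'yellow'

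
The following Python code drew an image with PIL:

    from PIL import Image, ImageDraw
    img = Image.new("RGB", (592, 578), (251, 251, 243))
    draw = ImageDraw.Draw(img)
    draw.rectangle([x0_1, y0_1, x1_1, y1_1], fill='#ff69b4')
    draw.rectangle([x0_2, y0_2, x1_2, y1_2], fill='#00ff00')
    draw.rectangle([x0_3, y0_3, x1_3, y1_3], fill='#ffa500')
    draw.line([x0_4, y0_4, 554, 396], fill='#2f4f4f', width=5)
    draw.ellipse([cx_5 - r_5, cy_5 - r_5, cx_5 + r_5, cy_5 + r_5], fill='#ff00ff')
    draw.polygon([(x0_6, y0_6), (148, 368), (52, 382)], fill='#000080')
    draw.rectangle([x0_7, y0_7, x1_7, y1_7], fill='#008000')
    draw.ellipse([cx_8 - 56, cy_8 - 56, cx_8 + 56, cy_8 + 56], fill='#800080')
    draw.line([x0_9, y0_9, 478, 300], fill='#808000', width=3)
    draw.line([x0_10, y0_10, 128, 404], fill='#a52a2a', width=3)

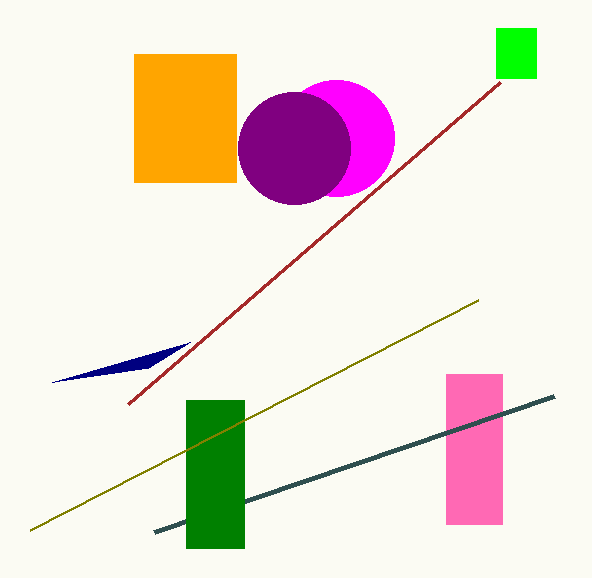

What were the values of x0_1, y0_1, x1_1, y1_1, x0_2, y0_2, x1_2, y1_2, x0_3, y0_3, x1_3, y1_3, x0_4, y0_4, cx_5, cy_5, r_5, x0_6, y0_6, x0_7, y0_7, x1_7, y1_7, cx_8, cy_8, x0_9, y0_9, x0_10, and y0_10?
x0_1 = 446; y0_1 = 374; x1_1 = 502; y1_1 = 524; x0_2 = 496; y0_2 = 28; x1_2 = 536; y1_2 = 78; x0_3 = 134; y0_3 = 54; x1_3 = 236; y1_3 = 182; x0_4 = 154; y0_4 = 532; cx_5 = 336; cy_5 = 138; r_5 = 58; x0_6 = 190; y0_6 = 342; x0_7 = 186; y0_7 = 400; x1_7 = 244; y1_7 = 548; cx_8 = 294; cy_8 = 148; x0_9 = 30; y0_9 = 530; x0_10 = 500; y0_10 = 82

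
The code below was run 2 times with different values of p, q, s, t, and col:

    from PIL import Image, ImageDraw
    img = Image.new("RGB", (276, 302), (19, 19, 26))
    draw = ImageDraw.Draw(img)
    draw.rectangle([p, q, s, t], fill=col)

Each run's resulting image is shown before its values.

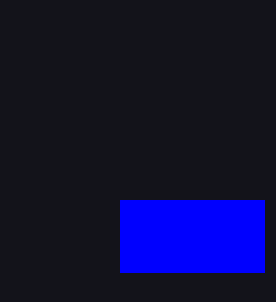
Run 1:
p = 120, q = 200, s = 264, t = 272, col = 'blue'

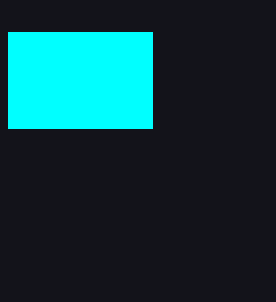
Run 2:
p = 8, q = 32, s = 152, t = 128, col = 'cyan'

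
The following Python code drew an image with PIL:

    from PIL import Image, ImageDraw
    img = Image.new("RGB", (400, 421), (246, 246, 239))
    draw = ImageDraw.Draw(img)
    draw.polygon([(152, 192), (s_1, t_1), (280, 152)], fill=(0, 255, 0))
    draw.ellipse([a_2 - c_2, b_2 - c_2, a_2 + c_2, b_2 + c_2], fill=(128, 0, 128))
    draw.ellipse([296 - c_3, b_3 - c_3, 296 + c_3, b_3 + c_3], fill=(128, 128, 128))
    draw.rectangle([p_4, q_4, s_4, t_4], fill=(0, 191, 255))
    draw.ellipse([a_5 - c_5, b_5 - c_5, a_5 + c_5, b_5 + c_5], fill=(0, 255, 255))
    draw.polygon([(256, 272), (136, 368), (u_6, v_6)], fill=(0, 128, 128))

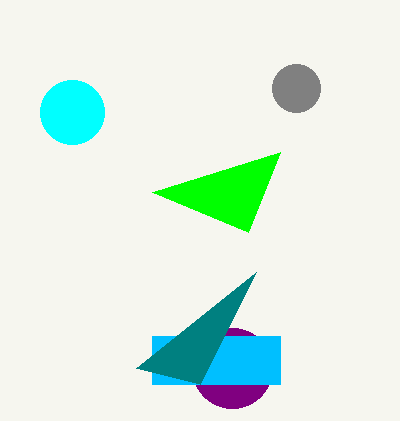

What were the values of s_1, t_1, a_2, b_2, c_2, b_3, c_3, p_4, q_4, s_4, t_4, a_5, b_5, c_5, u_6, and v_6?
s_1 = 248
t_1 = 232
a_2 = 232
b_2 = 368
c_2 = 40
b_3 = 88
c_3 = 24
p_4 = 152
q_4 = 336
s_4 = 280
t_4 = 384
a_5 = 72
b_5 = 112
c_5 = 32
u_6 = 200
v_6 = 384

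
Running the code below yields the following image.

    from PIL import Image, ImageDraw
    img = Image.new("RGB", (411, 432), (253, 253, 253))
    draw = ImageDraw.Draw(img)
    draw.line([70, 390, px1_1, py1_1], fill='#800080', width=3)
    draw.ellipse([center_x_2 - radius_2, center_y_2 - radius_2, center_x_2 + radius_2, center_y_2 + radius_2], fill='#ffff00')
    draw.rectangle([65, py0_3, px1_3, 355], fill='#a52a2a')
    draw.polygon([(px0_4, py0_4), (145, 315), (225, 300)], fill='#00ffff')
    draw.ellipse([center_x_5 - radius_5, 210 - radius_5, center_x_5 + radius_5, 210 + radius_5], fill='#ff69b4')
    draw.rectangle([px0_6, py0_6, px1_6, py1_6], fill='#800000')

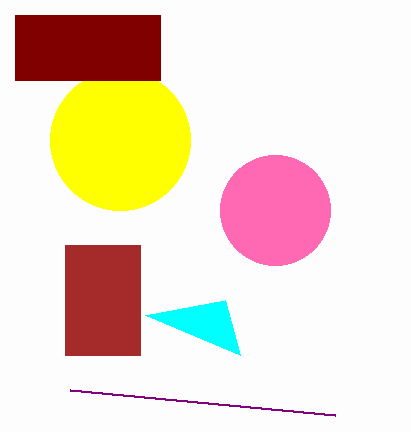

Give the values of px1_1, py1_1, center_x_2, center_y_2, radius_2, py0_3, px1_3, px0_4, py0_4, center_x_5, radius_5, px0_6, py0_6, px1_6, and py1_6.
px1_1 = 335
py1_1 = 415
center_x_2 = 120
center_y_2 = 140
radius_2 = 70
py0_3 = 245
px1_3 = 140
px0_4 = 240
py0_4 = 355
center_x_5 = 275
radius_5 = 55
px0_6 = 15
py0_6 = 15
px1_6 = 160
py1_6 = 80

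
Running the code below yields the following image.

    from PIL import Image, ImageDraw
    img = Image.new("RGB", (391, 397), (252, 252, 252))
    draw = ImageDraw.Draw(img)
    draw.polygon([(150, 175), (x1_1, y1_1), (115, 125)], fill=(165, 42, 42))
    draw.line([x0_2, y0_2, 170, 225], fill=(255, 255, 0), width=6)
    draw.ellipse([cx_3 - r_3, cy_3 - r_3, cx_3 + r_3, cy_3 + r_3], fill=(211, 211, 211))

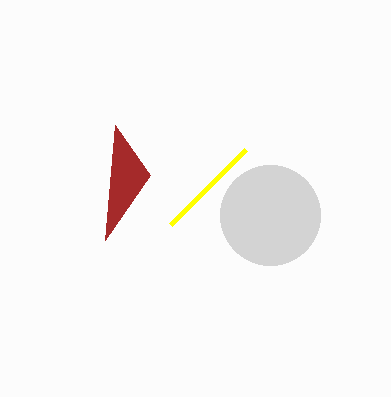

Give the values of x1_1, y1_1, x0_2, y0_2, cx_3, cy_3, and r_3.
x1_1 = 105; y1_1 = 240; x0_2 = 245; y0_2 = 150; cx_3 = 270; cy_3 = 215; r_3 = 50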